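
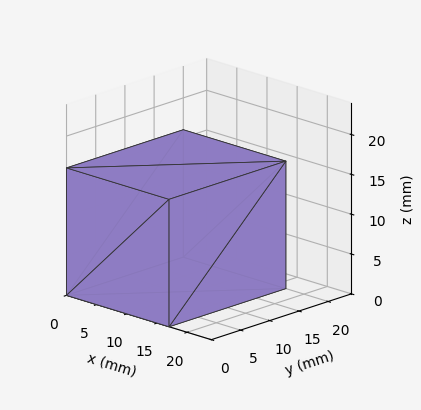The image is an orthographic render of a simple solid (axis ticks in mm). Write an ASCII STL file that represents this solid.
Reading the render: the shape is a rectangular box, roughly 17 × 20 mm footprint and 16 mm tall (dimensions read to the nearest mm from the axis ticks). For the STL, each face is triangulated and given an outward normal.

solid part
  facet normal 0.0000 0.0000 -1.0000
    outer loop
      vertex 17.0 20.0 0.0
      vertex 17.0 0.0 0.0
      vertex 0.0 0.0 0.0
    endloop
  endfacet
  facet normal 0.0000 0.0000 -1.0000
    outer loop
      vertex 0.0 20.0 0.0
      vertex 17.0 20.0 0.0
      vertex 0.0 0.0 0.0
    endloop
  endfacet
  facet normal 0.0000 0.0000 1.0000
    outer loop
      vertex 0.0 0.0 16.0
      vertex 17.0 0.0 16.0
      vertex 17.0 20.0 16.0
    endloop
  endfacet
  facet normal 0.0000 0.0000 1.0000
    outer loop
      vertex 0.0 0.0 16.0
      vertex 17.0 20.0 16.0
      vertex 0.0 20.0 16.0
    endloop
  endfacet
  facet normal 0.0000 -1.0000 0.0000
    outer loop
      vertex 0.0 0.0 0.0
      vertex 17.0 0.0 0.0
      vertex 17.0 0.0 16.0
    endloop
  endfacet
  facet normal 0.0000 -1.0000 0.0000
    outer loop
      vertex 0.0 0.0 0.0
      vertex 17.0 0.0 16.0
      vertex 0.0 0.0 16.0
    endloop
  endfacet
  facet normal 0.0000 1.0000 0.0000
    outer loop
      vertex 17.0 20.0 16.0
      vertex 17.0 20.0 0.0
      vertex 0.0 20.0 0.0
    endloop
  endfacet
  facet normal 0.0000 1.0000 0.0000
    outer loop
      vertex 0.0 20.0 16.0
      vertex 17.0 20.0 16.0
      vertex 0.0 20.0 0.0
    endloop
  endfacet
  facet normal -1.0000 0.0000 0.0000
    outer loop
      vertex 0.0 20.0 16.0
      vertex 0.0 20.0 0.0
      vertex 0.0 0.0 0.0
    endloop
  endfacet
  facet normal -1.0000 0.0000 0.0000
    outer loop
      vertex 0.0 0.0 16.0
      vertex 0.0 20.0 16.0
      vertex 0.0 0.0 0.0
    endloop
  endfacet
  facet normal 1.0000 0.0000 0.0000
    outer loop
      vertex 17.0 0.0 0.0
      vertex 17.0 20.0 0.0
      vertex 17.0 20.0 16.0
    endloop
  endfacet
  facet normal 1.0000 0.0000 0.0000
    outer loop
      vertex 17.0 0.0 0.0
      vertex 17.0 20.0 16.0
      vertex 17.0 0.0 16.0
    endloop
  endfacet
endsolid part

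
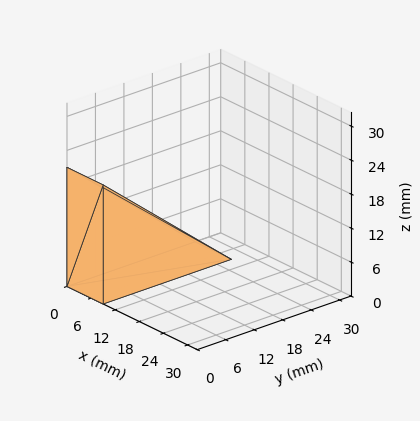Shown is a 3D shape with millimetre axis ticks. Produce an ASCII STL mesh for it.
Reading the render: the shape is a wedge (ramp): 9 × 27 mm base, rising to 21 mm along the y=0 edge and sloping linearly to z=0 at y=27 (dimensions read to the nearest mm from the axis ticks). For the STL, each face is triangulated and given an outward normal.

solid part
  facet normal 0.0000 0.0000 -1.0000
    outer loop
      vertex 9.000 27.000 0.000
      vertex 9.000 0.000 0.000
      vertex 0.000 0.000 0.000
    endloop
  endfacet
  facet normal 0.0000 0.0000 -1.0000
    outer loop
      vertex 0.000 27.000 0.000
      vertex 9.000 27.000 0.000
      vertex 0.000 0.000 0.000
    endloop
  endfacet
  facet normal 0.0000 -1.0000 0.0000
    outer loop
      vertex 0.000 0.000 0.000
      vertex 9.000 0.000 0.000
      vertex 9.000 0.000 21.000
    endloop
  endfacet
  facet normal 0.0000 -1.0000 0.0000
    outer loop
      vertex 0.000 0.000 0.000
      vertex 9.000 0.000 21.000
      vertex 0.000 0.000 21.000
    endloop
  endfacet
  facet normal 0.0000 0.6139 0.7894
    outer loop
      vertex 0.000 0.000 21.000
      vertex 9.000 0.000 21.000
      vertex 9.000 27.000 0.000
    endloop
  endfacet
  facet normal 0.0000 0.6139 0.7894
    outer loop
      vertex 0.000 0.000 21.000
      vertex 9.000 27.000 0.000
      vertex 0.000 27.000 0.000
    endloop
  endfacet
  facet normal -1.0000 0.0000 0.0000
    outer loop
      vertex 0.000 0.000 21.000
      vertex 0.000 27.000 0.000
      vertex 0.000 0.000 0.000
    endloop
  endfacet
  facet normal 1.0000 0.0000 0.0000
    outer loop
      vertex 9.000 0.000 0.000
      vertex 9.000 27.000 0.000
      vertex 9.000 0.000 21.000
    endloop
  endfacet
endsolid part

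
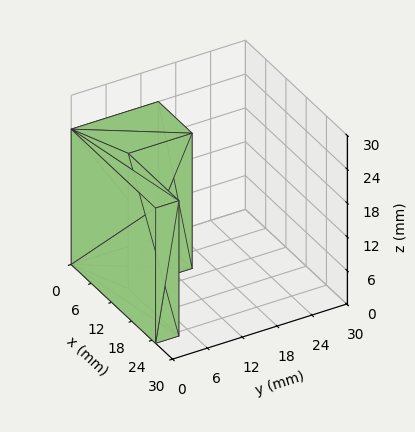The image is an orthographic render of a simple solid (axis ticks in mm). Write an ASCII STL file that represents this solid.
Reading the render: the shape is an L-shaped prism: outer 25 × 15 mm, arm thicknesses ≈ 4 mm (horizontal) and 10 mm (vertical), extruded 24 mm in z (dimensions read to the nearest mm from the axis ticks). For the STL, each face is triangulated and given an outward normal.

solid part
  facet normal 0.0000 0.0000 -1.0000
    outer loop
      vertex 25.0 4.0 0.0
      vertex 25.0 0.0 0.0
      vertex 0.0 0.0 0.0
    endloop
  endfacet
  facet normal 0.0000 0.0000 -1.0000
    outer loop
      vertex 10.0 4.0 0.0
      vertex 25.0 4.0 0.0
      vertex 0.0 0.0 0.0
    endloop
  endfacet
  facet normal 0.0000 0.0000 -1.0000
    outer loop
      vertex 10.0 15.0 0.0
      vertex 10.0 4.0 0.0
      vertex 0.0 0.0 0.0
    endloop
  endfacet
  facet normal 0.0000 0.0000 -1.0000
    outer loop
      vertex 0.0 15.0 0.0
      vertex 10.0 15.0 0.0
      vertex 0.0 0.0 0.0
    endloop
  endfacet
  facet normal 0.0000 0.0000 1.0000
    outer loop
      vertex 0.0 0.0 24.0
      vertex 25.0 0.0 24.0
      vertex 25.0 4.0 24.0
    endloop
  endfacet
  facet normal 0.0000 0.0000 1.0000
    outer loop
      vertex 0.0 0.0 24.0
      vertex 25.0 4.0 24.0
      vertex 10.0 4.0 24.0
    endloop
  endfacet
  facet normal 0.0000 0.0000 1.0000
    outer loop
      vertex 0.0 0.0 24.0
      vertex 10.0 4.0 24.0
      vertex 10.0 15.0 24.0
    endloop
  endfacet
  facet normal 0.0000 0.0000 1.0000
    outer loop
      vertex 0.0 0.0 24.0
      vertex 10.0 15.0 24.0
      vertex 0.0 15.0 24.0
    endloop
  endfacet
  facet normal 0.0000 -1.0000 0.0000
    outer loop
      vertex 0.0 0.0 0.0
      vertex 25.0 0.0 0.0
      vertex 25.0 0.0 24.0
    endloop
  endfacet
  facet normal 0.0000 -1.0000 0.0000
    outer loop
      vertex 0.0 0.0 0.0
      vertex 25.0 0.0 24.0
      vertex 0.0 0.0 24.0
    endloop
  endfacet
  facet normal 1.0000 0.0000 0.0000
    outer loop
      vertex 25.0 0.0 0.0
      vertex 25.0 4.0 0.0
      vertex 25.0 4.0 24.0
    endloop
  endfacet
  facet normal 1.0000 0.0000 0.0000
    outer loop
      vertex 25.0 0.0 0.0
      vertex 25.0 4.0 24.0
      vertex 25.0 0.0 24.0
    endloop
  endfacet
  facet normal 0.0000 1.0000 0.0000
    outer loop
      vertex 25.0 4.0 0.0
      vertex 10.0 4.0 0.0
      vertex 10.0 4.0 24.0
    endloop
  endfacet
  facet normal 0.0000 1.0000 0.0000
    outer loop
      vertex 25.0 4.0 0.0
      vertex 10.0 4.0 24.0
      vertex 25.0 4.0 24.0
    endloop
  endfacet
  facet normal 1.0000 0.0000 0.0000
    outer loop
      vertex 10.0 4.0 0.0
      vertex 10.0 15.0 0.0
      vertex 10.0 15.0 24.0
    endloop
  endfacet
  facet normal 1.0000 0.0000 0.0000
    outer loop
      vertex 10.0 4.0 0.0
      vertex 10.0 15.0 24.0
      vertex 10.0 4.0 24.0
    endloop
  endfacet
  facet normal 0.0000 1.0000 0.0000
    outer loop
      vertex 10.0 15.0 0.0
      vertex 0.0 15.0 0.0
      vertex 0.0 15.0 24.0
    endloop
  endfacet
  facet normal 0.0000 1.0000 0.0000
    outer loop
      vertex 10.0 15.0 0.0
      vertex 0.0 15.0 24.0
      vertex 10.0 15.0 24.0
    endloop
  endfacet
  facet normal -1.0000 0.0000 0.0000
    outer loop
      vertex 0.0 15.0 0.0
      vertex 0.0 0.0 0.0
      vertex 0.0 0.0 24.0
    endloop
  endfacet
  facet normal -1.0000 0.0000 0.0000
    outer loop
      vertex 0.0 15.0 0.0
      vertex 0.0 0.0 24.0
      vertex 0.0 15.0 24.0
    endloop
  endfacet
endsolid part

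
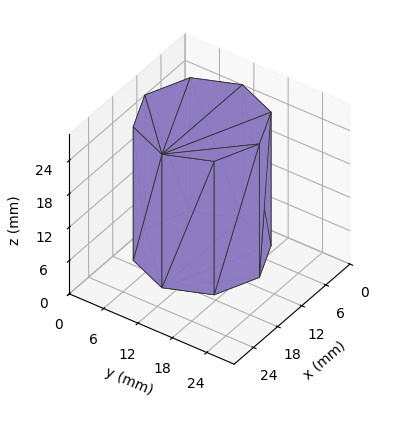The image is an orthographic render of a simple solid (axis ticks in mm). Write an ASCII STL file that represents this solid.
Reading the render: the shape is a regular 8-sided prism (a cylinder approximated with 8 flat sides), circumscribed radius ≈ 10 mm, height ≈ 24 mm (dimensions read to the nearest mm from the axis ticks). For the STL, each face is triangulated and given an outward normal.

solid part
  facet normal 0.0000 0.0000 -1.0000
    outer loop
      vertex 10.00 20.00 0.00
      vertex 17.07 17.07 0.00
      vertex 20.00 10.00 0.00
    endloop
  endfacet
  facet normal 0.0000 0.0000 -1.0000
    outer loop
      vertex 2.93 17.07 0.00
      vertex 10.00 20.00 0.00
      vertex 20.00 10.00 0.00
    endloop
  endfacet
  facet normal 0.0000 0.0000 -1.0000
    outer loop
      vertex 0.00 10.00 0.00
      vertex 2.93 17.07 0.00
      vertex 20.00 10.00 0.00
    endloop
  endfacet
  facet normal 0.0000 0.0000 -1.0000
    outer loop
      vertex 2.93 2.93 0.00
      vertex 0.00 10.00 0.00
      vertex 20.00 10.00 0.00
    endloop
  endfacet
  facet normal 0.0000 0.0000 -1.0000
    outer loop
      vertex 10.00 0.00 0.00
      vertex 2.93 2.93 0.00
      vertex 20.00 10.00 0.00
    endloop
  endfacet
  facet normal 0.0000 0.0000 -1.0000
    outer loop
      vertex 17.07 2.93 0.00
      vertex 10.00 0.00 0.00
      vertex 20.00 10.00 0.00
    endloop
  endfacet
  facet normal 0.0000 0.0000 1.0000
    outer loop
      vertex 20.00 10.00 24.00
      vertex 17.07 17.07 24.00
      vertex 10.00 20.00 24.00
    endloop
  endfacet
  facet normal 0.0000 0.0000 1.0000
    outer loop
      vertex 20.00 10.00 24.00
      vertex 10.00 20.00 24.00
      vertex 2.93 17.07 24.00
    endloop
  endfacet
  facet normal 0.0000 0.0000 1.0000
    outer loop
      vertex 20.00 10.00 24.00
      vertex 2.93 17.07 24.00
      vertex 0.00 10.00 24.00
    endloop
  endfacet
  facet normal 0.0000 0.0000 1.0000
    outer loop
      vertex 20.00 10.00 24.00
      vertex 0.00 10.00 24.00
      vertex 2.93 2.93 24.00
    endloop
  endfacet
  facet normal 0.0000 0.0000 1.0000
    outer loop
      vertex 20.00 10.00 24.00
      vertex 2.93 2.93 24.00
      vertex 10.00 0.00 24.00
    endloop
  endfacet
  facet normal 0.0000 0.0000 1.0000
    outer loop
      vertex 20.00 10.00 24.00
      vertex 10.00 0.00 24.00
      vertex 17.07 2.93 24.00
    endloop
  endfacet
  facet normal 0.9238 0.3829 0.0000
    outer loop
      vertex 20.00 10.00 0.00
      vertex 17.07 17.07 0.00
      vertex 17.07 17.07 24.00
    endloop
  endfacet
  facet normal 0.9238 0.3829 0.0000
    outer loop
      vertex 20.00 10.00 0.00
      vertex 17.07 17.07 24.00
      vertex 20.00 10.00 24.00
    endloop
  endfacet
  facet normal 0.3829 0.9238 0.0000
    outer loop
      vertex 17.07 17.07 0.00
      vertex 10.00 20.00 0.00
      vertex 10.00 20.00 24.00
    endloop
  endfacet
  facet normal 0.3829 0.9238 0.0000
    outer loop
      vertex 17.07 17.07 0.00
      vertex 10.00 20.00 24.00
      vertex 17.07 17.07 24.00
    endloop
  endfacet
  facet normal -0.3829 0.9238 0.0000
    outer loop
      vertex 10.00 20.00 0.00
      vertex 2.93 17.07 0.00
      vertex 2.93 17.07 24.00
    endloop
  endfacet
  facet normal -0.3829 0.9238 0.0000
    outer loop
      vertex 10.00 20.00 0.00
      vertex 2.93 17.07 24.00
      vertex 10.00 20.00 24.00
    endloop
  endfacet
  facet normal -0.9238 0.3829 0.0000
    outer loop
      vertex 2.93 17.07 0.00
      vertex 0.00 10.00 0.00
      vertex 0.00 10.00 24.00
    endloop
  endfacet
  facet normal -0.9238 0.3829 0.0000
    outer loop
      vertex 2.93 17.07 0.00
      vertex 0.00 10.00 24.00
      vertex 2.93 17.07 24.00
    endloop
  endfacet
  facet normal -0.9238 -0.3829 0.0000
    outer loop
      vertex 0.00 10.00 0.00
      vertex 2.93 2.93 0.00
      vertex 2.93 2.93 24.00
    endloop
  endfacet
  facet normal -0.9238 -0.3829 0.0000
    outer loop
      vertex 0.00 10.00 0.00
      vertex 2.93 2.93 24.00
      vertex 0.00 10.00 24.00
    endloop
  endfacet
  facet normal -0.3829 -0.9238 0.0000
    outer loop
      vertex 2.93 2.93 0.00
      vertex 10.00 0.00 0.00
      vertex 10.00 0.00 24.00
    endloop
  endfacet
  facet normal -0.3829 -0.9238 0.0000
    outer loop
      vertex 2.93 2.93 0.00
      vertex 10.00 0.00 24.00
      vertex 2.93 2.93 24.00
    endloop
  endfacet
  facet normal 0.3829 -0.9238 0.0000
    outer loop
      vertex 10.00 0.00 0.00
      vertex 17.07 2.93 0.00
      vertex 17.07 2.93 24.00
    endloop
  endfacet
  facet normal 0.3829 -0.9238 0.0000
    outer loop
      vertex 10.00 0.00 0.00
      vertex 17.07 2.93 24.00
      vertex 10.00 0.00 24.00
    endloop
  endfacet
  facet normal 0.9238 -0.3829 0.0000
    outer loop
      vertex 17.07 2.93 0.00
      vertex 20.00 10.00 0.00
      vertex 20.00 10.00 24.00
    endloop
  endfacet
  facet normal 0.9238 -0.3829 0.0000
    outer loop
      vertex 17.07 2.93 0.00
      vertex 20.00 10.00 24.00
      vertex 17.07 2.93 24.00
    endloop
  endfacet
endsolid part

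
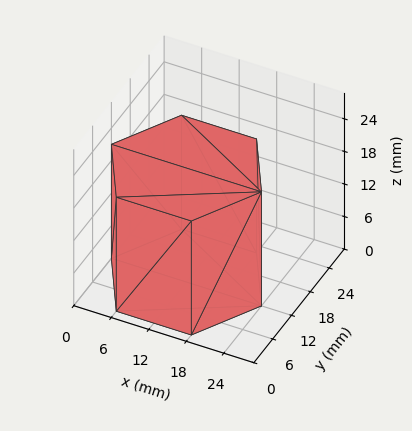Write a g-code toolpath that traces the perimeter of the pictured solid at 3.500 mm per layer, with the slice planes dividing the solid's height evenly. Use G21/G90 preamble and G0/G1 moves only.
Reading the render: the shape is a regular 6-sided prism (a cylinder approximated with 6 flat sides), circumscribed radius ≈ 12 mm, height ≈ 21 mm (dimensions read to the nearest mm from the axis ticks). For the g-code, the solid's height is divided into equal slices at the stated Δz and each level perimeter traced with G1 moves after a G0 lift.

; perimeter-only toolpath
G21 ; units = mm
G90 ; absolute positioning
G28 ; home
; layer 1
G0 Z3.500
G0 X24.000 Y12.000
G1 X18.000 Y22.392
G1 X6.000 Y22.392
G1 X0.000 Y12.000
G1 X6.000 Y1.608
G1 X18.000 Y1.608
G1 X24.000 Y12.000
; layer 2
G0 Z7.000
G0 X24.000 Y12.000
G1 X18.000 Y22.392
G1 X6.000 Y22.392
G1 X0.000 Y12.000
G1 X6.000 Y1.608
G1 X18.000 Y1.608
G1 X24.000 Y12.000
; layer 3
G0 Z10.500
G0 X24.000 Y12.000
G1 X18.000 Y22.392
G1 X6.000 Y22.392
G1 X0.000 Y12.000
G1 X6.000 Y1.608
G1 X18.000 Y1.608
G1 X24.000 Y12.000
; layer 4
G0 Z14.000
G0 X24.000 Y12.000
G1 X18.000 Y22.392
G1 X6.000 Y22.392
G1 X0.000 Y12.000
G1 X6.000 Y1.608
G1 X18.000 Y1.608
G1 X24.000 Y12.000
; layer 5
G0 Z17.500
G0 X24.000 Y12.000
G1 X18.000 Y22.392
G1 X6.000 Y22.392
G1 X0.000 Y12.000
G1 X6.000 Y1.608
G1 X18.000 Y1.608
G1 X24.000 Y12.000
; layer 6
G0 Z21.000
G0 X24.000 Y12.000
G1 X18.000 Y22.392
G1 X6.000 Y22.392
G1 X0.000 Y12.000
G1 X6.000 Y1.608
G1 X18.000 Y1.608
G1 X24.000 Y12.000
M2 ; end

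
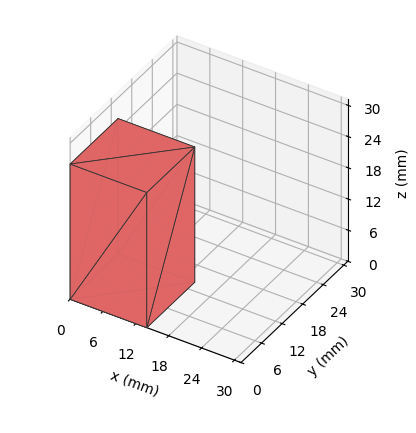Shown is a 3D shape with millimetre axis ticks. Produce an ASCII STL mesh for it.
Reading the render: the shape is a rectangular box, roughly 14 × 14 mm footprint and 26 mm tall (dimensions read to the nearest mm from the axis ticks). For the STL, each face is triangulated and given an outward normal.

solid part
  facet normal 0.0000 0.0000 -1.0000
    outer loop
      vertex 14.000 14.000 0.000
      vertex 14.000 0.000 0.000
      vertex 0.000 0.000 0.000
    endloop
  endfacet
  facet normal 0.0000 0.0000 -1.0000
    outer loop
      vertex 0.000 14.000 0.000
      vertex 14.000 14.000 0.000
      vertex 0.000 0.000 0.000
    endloop
  endfacet
  facet normal 0.0000 0.0000 1.0000
    outer loop
      vertex 0.000 0.000 26.000
      vertex 14.000 0.000 26.000
      vertex 14.000 14.000 26.000
    endloop
  endfacet
  facet normal 0.0000 0.0000 1.0000
    outer loop
      vertex 0.000 0.000 26.000
      vertex 14.000 14.000 26.000
      vertex 0.000 14.000 26.000
    endloop
  endfacet
  facet normal 0.0000 -1.0000 0.0000
    outer loop
      vertex 0.000 0.000 0.000
      vertex 14.000 0.000 0.000
      vertex 14.000 0.000 26.000
    endloop
  endfacet
  facet normal 0.0000 -1.0000 0.0000
    outer loop
      vertex 0.000 0.000 0.000
      vertex 14.000 0.000 26.000
      vertex 0.000 0.000 26.000
    endloop
  endfacet
  facet normal 0.0000 1.0000 0.0000
    outer loop
      vertex 14.000 14.000 26.000
      vertex 14.000 14.000 0.000
      vertex 0.000 14.000 0.000
    endloop
  endfacet
  facet normal 0.0000 1.0000 0.0000
    outer loop
      vertex 0.000 14.000 26.000
      vertex 14.000 14.000 26.000
      vertex 0.000 14.000 0.000
    endloop
  endfacet
  facet normal -1.0000 0.0000 0.0000
    outer loop
      vertex 0.000 14.000 26.000
      vertex 0.000 14.000 0.000
      vertex 0.000 0.000 0.000
    endloop
  endfacet
  facet normal -1.0000 0.0000 0.0000
    outer loop
      vertex 0.000 0.000 26.000
      vertex 0.000 14.000 26.000
      vertex 0.000 0.000 0.000
    endloop
  endfacet
  facet normal 1.0000 0.0000 0.0000
    outer loop
      vertex 14.000 0.000 0.000
      vertex 14.000 14.000 0.000
      vertex 14.000 14.000 26.000
    endloop
  endfacet
  facet normal 1.0000 0.0000 0.0000
    outer loop
      vertex 14.000 0.000 0.000
      vertex 14.000 14.000 26.000
      vertex 14.000 0.000 26.000
    endloop
  endfacet
endsolid part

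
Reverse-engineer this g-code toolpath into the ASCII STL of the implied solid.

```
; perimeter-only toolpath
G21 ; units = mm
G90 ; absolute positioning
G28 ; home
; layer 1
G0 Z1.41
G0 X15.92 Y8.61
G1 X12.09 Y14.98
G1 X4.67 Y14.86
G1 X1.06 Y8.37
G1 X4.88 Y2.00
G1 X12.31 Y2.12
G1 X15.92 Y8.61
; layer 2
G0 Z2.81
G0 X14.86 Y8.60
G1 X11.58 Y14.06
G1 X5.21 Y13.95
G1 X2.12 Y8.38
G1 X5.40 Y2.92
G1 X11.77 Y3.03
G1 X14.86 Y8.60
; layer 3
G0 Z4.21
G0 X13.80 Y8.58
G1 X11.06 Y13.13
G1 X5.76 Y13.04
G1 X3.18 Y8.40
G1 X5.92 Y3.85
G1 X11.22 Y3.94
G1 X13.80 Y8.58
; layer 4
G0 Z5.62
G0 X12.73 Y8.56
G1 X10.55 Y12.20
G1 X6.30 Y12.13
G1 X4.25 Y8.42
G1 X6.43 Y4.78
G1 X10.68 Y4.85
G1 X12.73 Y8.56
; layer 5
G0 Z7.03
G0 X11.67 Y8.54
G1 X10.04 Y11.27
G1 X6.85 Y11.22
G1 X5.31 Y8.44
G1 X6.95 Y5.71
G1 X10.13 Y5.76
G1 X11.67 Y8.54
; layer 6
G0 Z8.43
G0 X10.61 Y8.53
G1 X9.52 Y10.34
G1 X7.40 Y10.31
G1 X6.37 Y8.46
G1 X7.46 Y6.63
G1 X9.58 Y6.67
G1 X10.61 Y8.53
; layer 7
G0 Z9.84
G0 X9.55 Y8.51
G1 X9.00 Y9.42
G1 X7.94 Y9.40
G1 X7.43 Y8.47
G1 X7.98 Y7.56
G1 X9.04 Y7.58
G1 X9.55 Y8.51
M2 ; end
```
solid part
  facet normal 0.0000 0.0000 -1.0000
    outer loop
      vertex 4.12 15.77 0.00
      vertex 12.61 15.91 0.00
      vertex 16.98 8.63 0.00
    endloop
  endfacet
  facet normal 0.0000 0.0000 -1.0000
    outer loop
      vertex 0.00 8.35 0.00
      vertex 4.12 15.77 0.00
      vertex 16.98 8.63 0.00
    endloop
  endfacet
  facet normal 0.0000 0.0000 -1.0000
    outer loop
      vertex 4.37 1.07 0.00
      vertex 0.00 8.35 0.00
      vertex 16.98 8.63 0.00
    endloop
  endfacet
  facet normal 0.0000 0.0000 -1.0000
    outer loop
      vertex 12.86 1.21 0.00
      vertex 4.37 1.07 0.00
      vertex 16.98 8.63 0.00
    endloop
  endfacet
  facet normal 0.7175 0.4307 0.5474
    outer loop
      vertex 16.98 8.63 0.00
      vertex 12.61 15.91 0.00
      vertex 8.49 8.49 11.24
    endloop
  endfacet
  facet normal -0.0138 0.8368 0.5473
    outer loop
      vertex 12.61 15.91 0.00
      vertex 4.12 15.77 0.00
      vertex 8.49 8.49 11.24
    endloop
  endfacet
  facet normal -0.7316 0.4062 0.5475
    outer loop
      vertex 4.12 15.77 0.00
      vertex 0.00 8.35 0.00
      vertex 8.49 8.49 11.24
    endloop
  endfacet
  facet normal -0.7175 -0.4307 0.5474
    outer loop
      vertex 0.00 8.35 0.00
      vertex 4.37 1.07 0.00
      vertex 8.49 8.49 11.24
    endloop
  endfacet
  facet normal 0.0138 -0.8368 0.5473
    outer loop
      vertex 4.37 1.07 0.00
      vertex 12.86 1.21 0.00
      vertex 8.49 8.49 11.24
    endloop
  endfacet
  facet normal 0.7316 -0.4062 0.5475
    outer loop
      vertex 12.86 1.21 0.00
      vertex 16.98 8.63 0.00
      vertex 8.49 8.49 11.24
    endloop
  endfacet
endsolid part

The G0 Z moves step by Δz≈1.41 mm. The G1 loops shrink linearly with z, so the solid tapers from its base footprint up to z≈11.2. Closing with a flat bottom cap and the tapered top and triangulating gives 10 facets — a regular 6-sided pyramid, base circumscribed radius ≈ 8.49 mm, apex at z ≈ 11.2 mm.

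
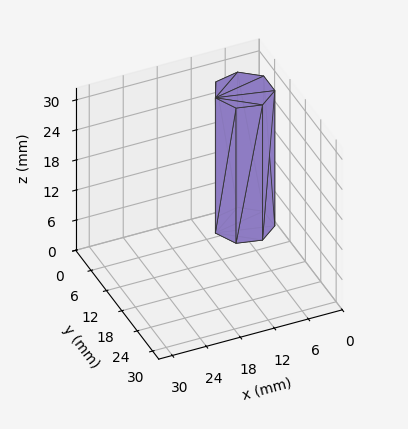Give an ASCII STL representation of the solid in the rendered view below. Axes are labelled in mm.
Reading the render: the shape is a regular 7-sided prism (a cylinder approximated with 7 flat sides), circumscribed radius ≈ 5 mm, height ≈ 27 mm (dimensions read to the nearest mm from the axis ticks). For the STL, each face is triangulated and given an outward normal.

solid part
  facet normal 0.0000 0.0000 -1.0000
    outer loop
      vertex 3.887 9.875 0.000
      vertex 8.117 8.909 0.000
      vertex 10.000 5.000 0.000
    endloop
  endfacet
  facet normal 0.0000 0.0000 -1.0000
    outer loop
      vertex 0.495 7.169 0.000
      vertex 3.887 9.875 0.000
      vertex 10.000 5.000 0.000
    endloop
  endfacet
  facet normal 0.0000 0.0000 -1.0000
    outer loop
      vertex 0.495 2.831 0.000
      vertex 0.495 7.169 0.000
      vertex 10.000 5.000 0.000
    endloop
  endfacet
  facet normal 0.0000 0.0000 -1.0000
    outer loop
      vertex 3.887 0.125 0.000
      vertex 0.495 2.831 0.000
      vertex 10.000 5.000 0.000
    endloop
  endfacet
  facet normal 0.0000 0.0000 -1.0000
    outer loop
      vertex 8.117 1.091 0.000
      vertex 3.887 0.125 0.000
      vertex 10.000 5.000 0.000
    endloop
  endfacet
  facet normal 0.0000 0.0000 1.0000
    outer loop
      vertex 10.000 5.000 27.000
      vertex 8.117 8.909 27.000
      vertex 3.887 9.875 27.000
    endloop
  endfacet
  facet normal 0.0000 0.0000 1.0000
    outer loop
      vertex 10.000 5.000 27.000
      vertex 3.887 9.875 27.000
      vertex 0.495 7.169 27.000
    endloop
  endfacet
  facet normal 0.0000 0.0000 1.0000
    outer loop
      vertex 10.000 5.000 27.000
      vertex 0.495 7.169 27.000
      vertex 0.495 2.831 27.000
    endloop
  endfacet
  facet normal 0.0000 0.0000 1.0000
    outer loop
      vertex 10.000 5.000 27.000
      vertex 0.495 2.831 27.000
      vertex 3.887 0.125 27.000
    endloop
  endfacet
  facet normal 0.0000 0.0000 1.0000
    outer loop
      vertex 10.000 5.000 27.000
      vertex 3.887 0.125 27.000
      vertex 8.117 1.091 27.000
    endloop
  endfacet
  facet normal 0.9009 0.4340 0.0000
    outer loop
      vertex 10.000 5.000 0.000
      vertex 8.117 8.909 0.000
      vertex 8.117 8.909 27.000
    endloop
  endfacet
  facet normal 0.9009 0.4340 0.0000
    outer loop
      vertex 10.000 5.000 0.000
      vertex 8.117 8.909 27.000
      vertex 10.000 5.000 27.000
    endloop
  endfacet
  facet normal 0.2226 0.9749 0.0000
    outer loop
      vertex 8.117 8.909 0.000
      vertex 3.887 9.875 0.000
      vertex 3.887 9.875 27.000
    endloop
  endfacet
  facet normal 0.2226 0.9749 0.0000
    outer loop
      vertex 8.117 8.909 0.000
      vertex 3.887 9.875 27.000
      vertex 8.117 8.909 27.000
    endloop
  endfacet
  facet normal -0.6236 0.7817 0.0000
    outer loop
      vertex 3.887 9.875 0.000
      vertex 0.495 7.169 0.000
      vertex 0.495 7.169 27.000
    endloop
  endfacet
  facet normal -0.6236 0.7817 0.0000
    outer loop
      vertex 3.887 9.875 0.000
      vertex 0.495 7.169 27.000
      vertex 3.887 9.875 27.000
    endloop
  endfacet
  facet normal -1.0000 0.0000 0.0000
    outer loop
      vertex 0.495 7.169 0.000
      vertex 0.495 2.831 0.000
      vertex 0.495 2.831 27.000
    endloop
  endfacet
  facet normal -1.0000 0.0000 0.0000
    outer loop
      vertex 0.495 7.169 0.000
      vertex 0.495 2.831 27.000
      vertex 0.495 7.169 27.000
    endloop
  endfacet
  facet normal -0.6236 -0.7817 0.0000
    outer loop
      vertex 0.495 2.831 0.000
      vertex 3.887 0.125 0.000
      vertex 3.887 0.125 27.000
    endloop
  endfacet
  facet normal -0.6236 -0.7817 0.0000
    outer loop
      vertex 0.495 2.831 0.000
      vertex 3.887 0.125 27.000
      vertex 0.495 2.831 27.000
    endloop
  endfacet
  facet normal 0.2226 -0.9749 0.0000
    outer loop
      vertex 3.887 0.125 0.000
      vertex 8.117 1.091 0.000
      vertex 8.117 1.091 27.000
    endloop
  endfacet
  facet normal 0.2226 -0.9749 0.0000
    outer loop
      vertex 3.887 0.125 0.000
      vertex 8.117 1.091 27.000
      vertex 3.887 0.125 27.000
    endloop
  endfacet
  facet normal 0.9009 -0.4340 0.0000
    outer loop
      vertex 8.117 1.091 0.000
      vertex 10.000 5.000 0.000
      vertex 10.000 5.000 27.000
    endloop
  endfacet
  facet normal 0.9009 -0.4340 0.0000
    outer loop
      vertex 8.117 1.091 0.000
      vertex 10.000 5.000 27.000
      vertex 8.117 1.091 27.000
    endloop
  endfacet
endsolid part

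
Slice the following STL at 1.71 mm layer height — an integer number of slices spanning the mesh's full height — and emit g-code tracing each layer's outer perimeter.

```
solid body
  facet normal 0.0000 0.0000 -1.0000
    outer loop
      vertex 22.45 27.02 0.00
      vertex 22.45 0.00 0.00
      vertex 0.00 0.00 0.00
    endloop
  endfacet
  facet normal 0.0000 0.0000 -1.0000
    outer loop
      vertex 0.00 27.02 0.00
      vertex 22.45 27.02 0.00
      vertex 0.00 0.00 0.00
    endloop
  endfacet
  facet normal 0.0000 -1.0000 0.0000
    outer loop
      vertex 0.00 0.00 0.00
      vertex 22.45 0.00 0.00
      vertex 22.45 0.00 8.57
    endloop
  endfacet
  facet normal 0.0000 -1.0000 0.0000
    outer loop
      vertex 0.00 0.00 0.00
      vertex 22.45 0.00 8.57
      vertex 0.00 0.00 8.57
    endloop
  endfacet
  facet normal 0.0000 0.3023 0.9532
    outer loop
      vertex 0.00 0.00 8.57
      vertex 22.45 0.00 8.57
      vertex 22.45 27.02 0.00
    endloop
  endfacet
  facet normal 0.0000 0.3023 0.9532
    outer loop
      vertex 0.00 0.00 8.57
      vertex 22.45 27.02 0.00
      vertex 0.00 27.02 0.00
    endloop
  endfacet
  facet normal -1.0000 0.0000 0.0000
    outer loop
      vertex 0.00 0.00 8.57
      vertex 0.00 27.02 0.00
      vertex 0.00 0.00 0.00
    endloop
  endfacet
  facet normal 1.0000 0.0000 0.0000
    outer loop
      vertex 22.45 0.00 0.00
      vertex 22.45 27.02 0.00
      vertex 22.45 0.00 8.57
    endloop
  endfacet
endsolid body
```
; perimeter-only toolpath
G21 ; units = mm
G90 ; absolute positioning
G28 ; home
; layer 1
G0 Z1.71
G0 X0.00 Y0.00
G1 X22.45 Y0.00
G1 X22.45 Y21.62
G1 X0.00 Y21.62
G1 X0.00 Y0.00
; layer 2
G0 Z3.43
G0 X0.00 Y0.00
G1 X22.45 Y0.00
G1 X22.45 Y16.21
G1 X0.00 Y16.21
G1 X0.00 Y0.00
; layer 3
G0 Z5.14
G0 X0.00 Y0.00
G1 X22.45 Y0.00
G1 X22.45 Y10.81
G1 X0.00 Y10.81
G1 X0.00 Y0.00
; layer 4
G0 Z6.86
G0 X0.00 Y0.00
G1 X22.45 Y0.00
G1 X22.45 Y5.40
G1 X0.00 Y5.40
G1 X0.00 Y0.00
M2 ; end

The solid is a wedge (ramp): 22.4 × 27 mm base, rising to 8.57 mm along the y=0 edge and sloping linearly to z=0 at y=27. Slicing at Δz = 1.71 mm — 5 equal slices spanning the solid's height, so layer i sits at z = i·h/5 — gives 4 non-empty perimeters. Each is a 4-segment closed polygon; G0 lifts to the layer z and rapids to the start vertex, then G1 traces the edges. The cross-section shrinks linearly with z (the slice at the apex is degenerate and omitted).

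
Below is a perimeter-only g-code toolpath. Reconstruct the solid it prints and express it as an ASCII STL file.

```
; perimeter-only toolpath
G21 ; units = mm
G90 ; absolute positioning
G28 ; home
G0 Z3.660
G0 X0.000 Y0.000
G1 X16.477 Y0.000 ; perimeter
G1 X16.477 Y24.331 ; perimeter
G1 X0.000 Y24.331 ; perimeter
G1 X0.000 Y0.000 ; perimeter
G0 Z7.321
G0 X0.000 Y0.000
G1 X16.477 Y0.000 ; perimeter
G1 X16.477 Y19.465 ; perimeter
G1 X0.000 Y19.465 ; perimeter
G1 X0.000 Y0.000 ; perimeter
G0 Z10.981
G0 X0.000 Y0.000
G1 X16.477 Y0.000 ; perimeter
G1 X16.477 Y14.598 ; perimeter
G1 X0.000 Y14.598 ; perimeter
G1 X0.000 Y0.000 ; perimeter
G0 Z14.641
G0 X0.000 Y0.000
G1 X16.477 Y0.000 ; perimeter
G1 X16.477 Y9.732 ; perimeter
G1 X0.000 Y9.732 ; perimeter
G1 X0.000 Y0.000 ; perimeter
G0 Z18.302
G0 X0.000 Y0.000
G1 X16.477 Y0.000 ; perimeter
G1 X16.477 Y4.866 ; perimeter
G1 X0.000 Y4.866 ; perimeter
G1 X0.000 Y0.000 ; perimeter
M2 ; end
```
solid part
  facet normal 0.0000 0.0000 -1.0000
    outer loop
      vertex 16.477 29.197 0.000
      vertex 16.477 0.000 0.000
      vertex 0.000 0.000 0.000
    endloop
  endfacet
  facet normal 0.0000 0.0000 -1.0000
    outer loop
      vertex 0.000 29.197 0.000
      vertex 16.477 29.197 0.000
      vertex 0.000 0.000 0.000
    endloop
  endfacet
  facet normal 0.0000 -1.0000 0.0000
    outer loop
      vertex 0.000 0.000 0.000
      vertex 16.477 0.000 0.000
      vertex 16.477 0.000 21.962
    endloop
  endfacet
  facet normal 0.0000 -1.0000 0.0000
    outer loop
      vertex 0.000 0.000 0.000
      vertex 16.477 0.000 21.962
      vertex 0.000 0.000 21.962
    endloop
  endfacet
  facet normal 0.0000 0.6011 0.7992
    outer loop
      vertex 0.000 0.000 21.962
      vertex 16.477 0.000 21.962
      vertex 16.477 29.197 0.000
    endloop
  endfacet
  facet normal 0.0000 0.6011 0.7992
    outer loop
      vertex 0.000 0.000 21.962
      vertex 16.477 29.197 0.000
      vertex 0.000 29.197 0.000
    endloop
  endfacet
  facet normal -1.0000 0.0000 0.0000
    outer loop
      vertex 0.000 0.000 21.962
      vertex 0.000 29.197 0.000
      vertex 0.000 0.000 0.000
    endloop
  endfacet
  facet normal 1.0000 0.0000 0.0000
    outer loop
      vertex 16.477 0.000 0.000
      vertex 16.477 29.197 0.000
      vertex 16.477 0.000 21.962
    endloop
  endfacet
endsolid part

The G0 Z moves step by Δz≈3.660 mm. The G1 loops shrink linearly with z, so the solid tapers from its base footprint up to z≈22. Closing with a flat bottom cap and the tapered top and triangulating gives 8 facets — a wedge (ramp): 16.5 × 29.2 mm base, rising to 22 mm along the y=0 edge and sloping linearly to z=0 at y=29.2.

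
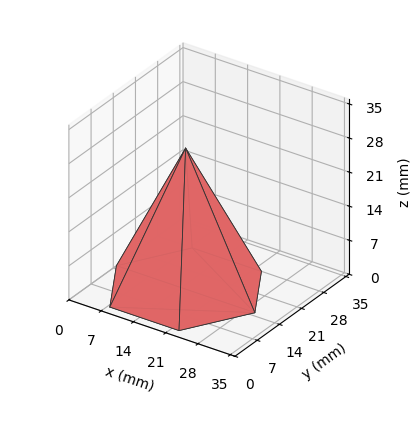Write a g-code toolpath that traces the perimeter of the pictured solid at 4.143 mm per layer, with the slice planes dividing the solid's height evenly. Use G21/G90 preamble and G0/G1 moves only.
Reading the render: the shape is a regular 6-sided pyramid, base circumscribed radius ≈ 15 mm, apex at z ≈ 29 mm (dimensions read to the nearest mm from the axis ticks). For the g-code, the solid's height is divided into equal slices at the stated Δz and each level perimeter traced with G1 moves after a G0 lift.

; perimeter-only toolpath
G21 ; units = mm
G90 ; absolute positioning
G28 ; home
; layer 1
G0 Z4.143
G0 X27.857 Y15.000
G1 X21.429 Y26.134
G1 X8.571 Y26.134
G1 X2.143 Y15.000
G1 X8.571 Y3.866
G1 X21.429 Y3.866
G1 X27.857 Y15.000
; layer 2
G0 Z8.286
G0 X25.714 Y15.000
G1 X20.357 Y24.279
G1 X9.643 Y24.279
G1 X4.286 Y15.000
G1 X9.643 Y5.721
G1 X20.357 Y5.721
G1 X25.714 Y15.000
; layer 3
G0 Z12.429
G0 X23.571 Y15.000
G1 X19.286 Y22.423
G1 X10.714 Y22.423
G1 X6.429 Y15.000
G1 X10.714 Y7.577
G1 X19.286 Y7.577
G1 X23.571 Y15.000
; layer 4
G0 Z16.571
G0 X21.429 Y15.000
G1 X18.214 Y20.567
G1 X11.786 Y20.567
G1 X8.571 Y15.000
G1 X11.786 Y9.433
G1 X18.214 Y9.433
G1 X21.429 Y15.000
; layer 5
G0 Z20.714
G0 X19.286 Y15.000
G1 X17.143 Y18.711
G1 X12.857 Y18.711
G1 X10.714 Y15.000
G1 X12.857 Y11.289
G1 X17.143 Y11.289
G1 X19.286 Y15.000
; layer 6
G0 Z24.857
G0 X17.143 Y15.000
G1 X16.071 Y16.856
G1 X13.929 Y16.856
G1 X12.857 Y15.000
G1 X13.929 Y13.144
G1 X16.071 Y13.144
G1 X17.143 Y15.000
M2 ; end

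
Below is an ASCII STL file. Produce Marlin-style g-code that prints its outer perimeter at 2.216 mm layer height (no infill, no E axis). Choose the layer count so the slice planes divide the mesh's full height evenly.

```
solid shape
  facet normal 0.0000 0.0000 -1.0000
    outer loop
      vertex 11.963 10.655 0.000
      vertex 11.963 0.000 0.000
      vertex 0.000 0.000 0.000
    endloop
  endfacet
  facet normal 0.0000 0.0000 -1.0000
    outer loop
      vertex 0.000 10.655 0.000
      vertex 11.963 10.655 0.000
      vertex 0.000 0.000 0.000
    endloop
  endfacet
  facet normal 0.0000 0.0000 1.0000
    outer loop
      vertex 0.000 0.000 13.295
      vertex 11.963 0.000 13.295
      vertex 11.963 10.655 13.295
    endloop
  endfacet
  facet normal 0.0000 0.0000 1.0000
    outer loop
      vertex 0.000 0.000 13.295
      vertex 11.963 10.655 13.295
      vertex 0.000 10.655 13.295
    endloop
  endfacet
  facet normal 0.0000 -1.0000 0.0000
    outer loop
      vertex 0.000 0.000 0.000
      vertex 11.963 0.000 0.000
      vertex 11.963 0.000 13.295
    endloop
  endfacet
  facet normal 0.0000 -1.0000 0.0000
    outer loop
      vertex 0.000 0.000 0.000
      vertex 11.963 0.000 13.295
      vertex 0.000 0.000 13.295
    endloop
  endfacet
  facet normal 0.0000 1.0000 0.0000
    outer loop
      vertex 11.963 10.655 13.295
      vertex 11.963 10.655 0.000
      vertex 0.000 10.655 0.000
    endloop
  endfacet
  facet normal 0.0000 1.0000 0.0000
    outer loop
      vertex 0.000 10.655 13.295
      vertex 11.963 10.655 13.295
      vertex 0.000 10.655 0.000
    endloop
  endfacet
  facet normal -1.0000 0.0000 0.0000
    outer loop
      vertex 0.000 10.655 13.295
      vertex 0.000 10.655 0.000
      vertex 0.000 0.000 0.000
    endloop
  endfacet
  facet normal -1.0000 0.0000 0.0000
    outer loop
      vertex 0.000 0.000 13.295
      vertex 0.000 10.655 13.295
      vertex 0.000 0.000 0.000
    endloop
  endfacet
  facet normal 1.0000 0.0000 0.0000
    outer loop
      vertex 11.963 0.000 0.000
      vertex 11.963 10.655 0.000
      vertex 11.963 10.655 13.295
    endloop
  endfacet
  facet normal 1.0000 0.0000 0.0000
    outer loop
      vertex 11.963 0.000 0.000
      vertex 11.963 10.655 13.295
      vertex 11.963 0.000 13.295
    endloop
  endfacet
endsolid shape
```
; perimeter-only toolpath
G21 ; units = mm
G90 ; absolute positioning
G28 ; home
; layer 1
G0 Z2.216
G0 X0.000 Y0.000
G1 X11.963 Y0.000
G1 X11.963 Y10.655
G1 X0.000 Y10.655
G1 X0.000 Y0.000
; layer 2
G0 Z4.432
G0 X0.000 Y0.000
G1 X11.963 Y0.000
G1 X11.963 Y10.655
G1 X0.000 Y10.655
G1 X0.000 Y0.000
; layer 3
G0 Z6.647
G0 X0.000 Y0.000
G1 X11.963 Y0.000
G1 X11.963 Y10.655
G1 X0.000 Y10.655
G1 X0.000 Y0.000
; layer 4
G0 Z8.863
G0 X0.000 Y0.000
G1 X11.963 Y0.000
G1 X11.963 Y10.655
G1 X0.000 Y10.655
G1 X0.000 Y0.000
; layer 5
G0 Z11.079
G0 X0.000 Y0.000
G1 X11.963 Y0.000
G1 X11.963 Y10.655
G1 X0.000 Y10.655
G1 X0.000 Y0.000
; layer 6
G0 Z13.295
G0 X0.000 Y0.000
G1 X11.963 Y0.000
G1 X11.963 Y10.655
G1 X0.000 Y10.655
G1 X0.000 Y0.000
M2 ; end

The solid is a rectangular box, roughly 12 × 10.7 mm footprint and 13.3 mm tall. Slicing at Δz = 2.216 mm — 6 equal slices spanning the solid's height, so layer i sits at z = i·h/6 — gives 6 non-empty perimeters. Each is a 4-segment closed polygon; G0 lifts to the layer z and rapids to the start vertex, then G1 traces the edges.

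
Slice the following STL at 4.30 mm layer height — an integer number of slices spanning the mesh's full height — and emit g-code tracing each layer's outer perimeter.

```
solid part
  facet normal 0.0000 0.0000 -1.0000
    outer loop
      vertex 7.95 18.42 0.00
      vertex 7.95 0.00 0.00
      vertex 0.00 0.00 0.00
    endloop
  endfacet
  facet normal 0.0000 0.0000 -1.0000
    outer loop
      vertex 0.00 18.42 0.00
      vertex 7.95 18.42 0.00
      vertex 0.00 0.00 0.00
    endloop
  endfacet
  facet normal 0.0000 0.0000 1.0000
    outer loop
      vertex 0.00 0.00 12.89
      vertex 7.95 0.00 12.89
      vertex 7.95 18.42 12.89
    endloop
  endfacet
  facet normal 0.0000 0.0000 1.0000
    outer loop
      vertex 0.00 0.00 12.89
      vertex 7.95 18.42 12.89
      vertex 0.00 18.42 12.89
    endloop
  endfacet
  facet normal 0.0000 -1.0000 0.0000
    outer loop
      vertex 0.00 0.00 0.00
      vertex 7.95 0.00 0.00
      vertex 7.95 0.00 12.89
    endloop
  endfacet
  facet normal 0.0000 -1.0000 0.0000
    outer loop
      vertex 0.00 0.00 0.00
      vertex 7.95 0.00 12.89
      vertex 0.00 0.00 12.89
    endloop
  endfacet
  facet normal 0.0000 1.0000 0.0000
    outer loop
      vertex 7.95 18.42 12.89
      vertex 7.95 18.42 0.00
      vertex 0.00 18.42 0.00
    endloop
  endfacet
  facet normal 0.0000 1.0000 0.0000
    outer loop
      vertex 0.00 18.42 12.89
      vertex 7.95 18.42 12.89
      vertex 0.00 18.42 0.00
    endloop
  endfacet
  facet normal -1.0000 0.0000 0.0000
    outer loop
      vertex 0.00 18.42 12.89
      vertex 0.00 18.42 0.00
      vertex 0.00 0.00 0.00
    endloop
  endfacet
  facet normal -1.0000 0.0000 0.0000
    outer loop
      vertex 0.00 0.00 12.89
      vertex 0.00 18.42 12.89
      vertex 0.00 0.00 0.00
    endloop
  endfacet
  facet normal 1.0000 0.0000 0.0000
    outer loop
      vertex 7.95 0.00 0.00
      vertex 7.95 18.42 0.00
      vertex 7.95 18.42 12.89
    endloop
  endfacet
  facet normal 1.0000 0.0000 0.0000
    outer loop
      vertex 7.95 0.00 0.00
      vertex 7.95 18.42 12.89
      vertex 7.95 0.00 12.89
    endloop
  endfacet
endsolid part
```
; perimeter-only toolpath
G21 ; units = mm
G90 ; absolute positioning
G28 ; home
; layer 1
G0 Z4.30
G0 X0.00 Y0.00
G1 X7.95 Y0.00
G1 X7.95 Y18.42
G1 X0.00 Y18.42
G1 X0.00 Y0.00
; layer 2
G0 Z8.59
G0 X0.00 Y0.00
G1 X7.95 Y0.00
G1 X7.95 Y18.42
G1 X0.00 Y18.42
G1 X0.00 Y0.00
; layer 3
G0 Z12.89
G0 X0.00 Y0.00
G1 X7.95 Y0.00
G1 X7.95 Y18.42
G1 X0.00 Y18.42
G1 X0.00 Y0.00
M2 ; end

The solid is a rectangular box, roughly 7.95 × 18.4 mm footprint and 12.9 mm tall. Slicing at Δz = 4.30 mm — 3 equal slices spanning the solid's height, so layer i sits at z = i·h/3 — gives 3 non-empty perimeters. Each is a 4-segment closed polygon; G0 lifts to the layer z and rapids to the start vertex, then G1 traces the edges.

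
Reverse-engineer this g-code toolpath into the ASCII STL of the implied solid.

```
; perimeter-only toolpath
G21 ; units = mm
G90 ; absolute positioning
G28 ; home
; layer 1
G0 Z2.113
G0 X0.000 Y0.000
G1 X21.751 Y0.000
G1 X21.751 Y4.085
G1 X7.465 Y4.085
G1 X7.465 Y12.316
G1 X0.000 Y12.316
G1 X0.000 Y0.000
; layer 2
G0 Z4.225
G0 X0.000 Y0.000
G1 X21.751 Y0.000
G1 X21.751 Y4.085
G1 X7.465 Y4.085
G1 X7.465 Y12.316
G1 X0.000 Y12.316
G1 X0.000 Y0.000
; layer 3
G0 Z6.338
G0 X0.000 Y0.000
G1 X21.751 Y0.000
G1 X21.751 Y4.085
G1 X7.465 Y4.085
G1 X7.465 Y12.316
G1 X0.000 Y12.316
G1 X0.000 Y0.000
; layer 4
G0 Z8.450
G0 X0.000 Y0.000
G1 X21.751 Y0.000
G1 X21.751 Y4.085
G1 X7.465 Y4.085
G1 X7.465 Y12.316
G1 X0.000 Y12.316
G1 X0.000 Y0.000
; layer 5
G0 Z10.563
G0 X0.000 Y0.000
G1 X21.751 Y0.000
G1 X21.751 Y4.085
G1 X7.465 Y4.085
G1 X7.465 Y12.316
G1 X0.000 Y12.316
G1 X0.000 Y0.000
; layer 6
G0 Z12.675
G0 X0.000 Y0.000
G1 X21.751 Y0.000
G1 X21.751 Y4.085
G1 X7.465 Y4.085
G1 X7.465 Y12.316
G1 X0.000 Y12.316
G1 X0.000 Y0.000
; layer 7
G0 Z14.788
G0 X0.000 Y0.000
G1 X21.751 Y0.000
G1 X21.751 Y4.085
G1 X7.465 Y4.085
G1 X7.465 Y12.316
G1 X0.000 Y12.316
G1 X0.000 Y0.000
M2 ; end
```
solid part
  facet normal 0.0000 0.0000 -1.0000
    outer loop
      vertex 21.751 4.085 0.000
      vertex 21.751 0.000 0.000
      vertex 0.000 0.000 0.000
    endloop
  endfacet
  facet normal 0.0000 0.0000 -1.0000
    outer loop
      vertex 7.465 4.085 0.000
      vertex 21.751 4.085 0.000
      vertex 0.000 0.000 0.000
    endloop
  endfacet
  facet normal 0.0000 0.0000 -1.0000
    outer loop
      vertex 7.465 12.316 0.000
      vertex 7.465 4.085 0.000
      vertex 0.000 0.000 0.000
    endloop
  endfacet
  facet normal 0.0000 0.0000 -1.0000
    outer loop
      vertex 0.000 12.316 0.000
      vertex 7.465 12.316 0.000
      vertex 0.000 0.000 0.000
    endloop
  endfacet
  facet normal 0.0000 0.0000 1.0000
    outer loop
      vertex 0.000 0.000 14.788
      vertex 21.751 0.000 14.788
      vertex 21.751 4.085 14.788
    endloop
  endfacet
  facet normal 0.0000 0.0000 1.0000
    outer loop
      vertex 0.000 0.000 14.788
      vertex 21.751 4.085 14.788
      vertex 7.465 4.085 14.788
    endloop
  endfacet
  facet normal 0.0000 0.0000 1.0000
    outer loop
      vertex 0.000 0.000 14.788
      vertex 7.465 4.085 14.788
      vertex 7.465 12.316 14.788
    endloop
  endfacet
  facet normal 0.0000 0.0000 1.0000
    outer loop
      vertex 0.000 0.000 14.788
      vertex 7.465 12.316 14.788
      vertex 0.000 12.316 14.788
    endloop
  endfacet
  facet normal 0.0000 -1.0000 0.0000
    outer loop
      vertex 0.000 0.000 0.000
      vertex 21.751 0.000 0.000
      vertex 21.751 0.000 14.788
    endloop
  endfacet
  facet normal 0.0000 -1.0000 0.0000
    outer loop
      vertex 0.000 0.000 0.000
      vertex 21.751 0.000 14.788
      vertex 0.000 0.000 14.788
    endloop
  endfacet
  facet normal 1.0000 0.0000 0.0000
    outer loop
      vertex 21.751 0.000 0.000
      vertex 21.751 4.085 0.000
      vertex 21.751 4.085 14.788
    endloop
  endfacet
  facet normal 1.0000 0.0000 0.0000
    outer loop
      vertex 21.751 0.000 0.000
      vertex 21.751 4.085 14.788
      vertex 21.751 0.000 14.788
    endloop
  endfacet
  facet normal 0.0000 1.0000 0.0000
    outer loop
      vertex 21.751 4.085 0.000
      vertex 7.465 4.085 0.000
      vertex 7.465 4.085 14.788
    endloop
  endfacet
  facet normal 0.0000 1.0000 0.0000
    outer loop
      vertex 21.751 4.085 0.000
      vertex 7.465 4.085 14.788
      vertex 21.751 4.085 14.788
    endloop
  endfacet
  facet normal 1.0000 0.0000 0.0000
    outer loop
      vertex 7.465 4.085 0.000
      vertex 7.465 12.316 0.000
      vertex 7.465 12.316 14.788
    endloop
  endfacet
  facet normal 1.0000 0.0000 0.0000
    outer loop
      vertex 7.465 4.085 0.000
      vertex 7.465 12.316 14.788
      vertex 7.465 4.085 14.788
    endloop
  endfacet
  facet normal 0.0000 1.0000 0.0000
    outer loop
      vertex 7.465 12.316 0.000
      vertex 0.000 12.316 0.000
      vertex 0.000 12.316 14.788
    endloop
  endfacet
  facet normal 0.0000 1.0000 0.0000
    outer loop
      vertex 7.465 12.316 0.000
      vertex 0.000 12.316 14.788
      vertex 7.465 12.316 14.788
    endloop
  endfacet
  facet normal -1.0000 0.0000 0.0000
    outer loop
      vertex 0.000 12.316 0.000
      vertex 0.000 0.000 0.000
      vertex 0.000 0.000 14.788
    endloop
  endfacet
  facet normal -1.0000 0.0000 0.0000
    outer loop
      vertex 0.000 12.316 0.000
      vertex 0.000 0.000 14.788
      vertex 0.000 12.316 14.788
    endloop
  endfacet
endsolid part

The G0 Z moves step by Δz≈2.113 mm. Every layer's G1 loop is the same polygon, so the solid is a straight extrusion of it from z=0 to z≈14.8. Closing with flat bottom and top caps and triangulating gives 20 facets — an L-shaped prism: outer 21.8 × 12.3 mm, arm thicknesses ≈ 4.08 mm (horizontal) and 7.46 mm (vertical), extruded 14.8 mm in z.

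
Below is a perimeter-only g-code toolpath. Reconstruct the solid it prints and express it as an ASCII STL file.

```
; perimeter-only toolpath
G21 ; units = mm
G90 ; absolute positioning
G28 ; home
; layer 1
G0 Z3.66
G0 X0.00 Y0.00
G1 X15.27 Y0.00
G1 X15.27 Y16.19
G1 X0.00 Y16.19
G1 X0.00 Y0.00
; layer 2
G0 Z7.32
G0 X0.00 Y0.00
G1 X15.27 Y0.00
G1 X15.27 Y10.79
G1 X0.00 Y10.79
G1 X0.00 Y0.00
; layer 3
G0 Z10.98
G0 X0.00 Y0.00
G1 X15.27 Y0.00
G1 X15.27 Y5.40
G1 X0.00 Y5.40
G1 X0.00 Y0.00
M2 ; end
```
solid part
  facet normal 0.0000 0.0000 -1.0000
    outer loop
      vertex 15.27 21.59 0.00
      vertex 15.27 0.00 0.00
      vertex 0.00 0.00 0.00
    endloop
  endfacet
  facet normal 0.0000 0.0000 -1.0000
    outer loop
      vertex 0.00 21.59 0.00
      vertex 15.27 21.59 0.00
      vertex 0.00 0.00 0.00
    endloop
  endfacet
  facet normal 0.0000 -1.0000 0.0000
    outer loop
      vertex 0.00 0.00 0.00
      vertex 15.27 0.00 0.00
      vertex 15.27 0.00 14.64
    endloop
  endfacet
  facet normal 0.0000 -1.0000 0.0000
    outer loop
      vertex 0.00 0.00 0.00
      vertex 15.27 0.00 14.64
      vertex 0.00 0.00 14.64
    endloop
  endfacet
  facet normal 0.0000 0.5612 0.8277
    outer loop
      vertex 0.00 0.00 14.64
      vertex 15.27 0.00 14.64
      vertex 15.27 21.59 0.00
    endloop
  endfacet
  facet normal 0.0000 0.5612 0.8277
    outer loop
      vertex 0.00 0.00 14.64
      vertex 15.27 21.59 0.00
      vertex 0.00 21.59 0.00
    endloop
  endfacet
  facet normal -1.0000 0.0000 0.0000
    outer loop
      vertex 0.00 0.00 14.64
      vertex 0.00 21.59 0.00
      vertex 0.00 0.00 0.00
    endloop
  endfacet
  facet normal 1.0000 0.0000 0.0000
    outer loop
      vertex 15.27 0.00 0.00
      vertex 15.27 21.59 0.00
      vertex 15.27 0.00 14.64
    endloop
  endfacet
endsolid part

The G0 Z moves step by Δz≈3.66 mm. The G1 loops shrink linearly with z, so the solid tapers from its base footprint up to z≈14.6. Closing with a flat bottom cap and the tapered top and triangulating gives 8 facets — a wedge (ramp): 15.3 × 21.6 mm base, rising to 14.6 mm along the y=0 edge and sloping linearly to z=0 at y=21.6.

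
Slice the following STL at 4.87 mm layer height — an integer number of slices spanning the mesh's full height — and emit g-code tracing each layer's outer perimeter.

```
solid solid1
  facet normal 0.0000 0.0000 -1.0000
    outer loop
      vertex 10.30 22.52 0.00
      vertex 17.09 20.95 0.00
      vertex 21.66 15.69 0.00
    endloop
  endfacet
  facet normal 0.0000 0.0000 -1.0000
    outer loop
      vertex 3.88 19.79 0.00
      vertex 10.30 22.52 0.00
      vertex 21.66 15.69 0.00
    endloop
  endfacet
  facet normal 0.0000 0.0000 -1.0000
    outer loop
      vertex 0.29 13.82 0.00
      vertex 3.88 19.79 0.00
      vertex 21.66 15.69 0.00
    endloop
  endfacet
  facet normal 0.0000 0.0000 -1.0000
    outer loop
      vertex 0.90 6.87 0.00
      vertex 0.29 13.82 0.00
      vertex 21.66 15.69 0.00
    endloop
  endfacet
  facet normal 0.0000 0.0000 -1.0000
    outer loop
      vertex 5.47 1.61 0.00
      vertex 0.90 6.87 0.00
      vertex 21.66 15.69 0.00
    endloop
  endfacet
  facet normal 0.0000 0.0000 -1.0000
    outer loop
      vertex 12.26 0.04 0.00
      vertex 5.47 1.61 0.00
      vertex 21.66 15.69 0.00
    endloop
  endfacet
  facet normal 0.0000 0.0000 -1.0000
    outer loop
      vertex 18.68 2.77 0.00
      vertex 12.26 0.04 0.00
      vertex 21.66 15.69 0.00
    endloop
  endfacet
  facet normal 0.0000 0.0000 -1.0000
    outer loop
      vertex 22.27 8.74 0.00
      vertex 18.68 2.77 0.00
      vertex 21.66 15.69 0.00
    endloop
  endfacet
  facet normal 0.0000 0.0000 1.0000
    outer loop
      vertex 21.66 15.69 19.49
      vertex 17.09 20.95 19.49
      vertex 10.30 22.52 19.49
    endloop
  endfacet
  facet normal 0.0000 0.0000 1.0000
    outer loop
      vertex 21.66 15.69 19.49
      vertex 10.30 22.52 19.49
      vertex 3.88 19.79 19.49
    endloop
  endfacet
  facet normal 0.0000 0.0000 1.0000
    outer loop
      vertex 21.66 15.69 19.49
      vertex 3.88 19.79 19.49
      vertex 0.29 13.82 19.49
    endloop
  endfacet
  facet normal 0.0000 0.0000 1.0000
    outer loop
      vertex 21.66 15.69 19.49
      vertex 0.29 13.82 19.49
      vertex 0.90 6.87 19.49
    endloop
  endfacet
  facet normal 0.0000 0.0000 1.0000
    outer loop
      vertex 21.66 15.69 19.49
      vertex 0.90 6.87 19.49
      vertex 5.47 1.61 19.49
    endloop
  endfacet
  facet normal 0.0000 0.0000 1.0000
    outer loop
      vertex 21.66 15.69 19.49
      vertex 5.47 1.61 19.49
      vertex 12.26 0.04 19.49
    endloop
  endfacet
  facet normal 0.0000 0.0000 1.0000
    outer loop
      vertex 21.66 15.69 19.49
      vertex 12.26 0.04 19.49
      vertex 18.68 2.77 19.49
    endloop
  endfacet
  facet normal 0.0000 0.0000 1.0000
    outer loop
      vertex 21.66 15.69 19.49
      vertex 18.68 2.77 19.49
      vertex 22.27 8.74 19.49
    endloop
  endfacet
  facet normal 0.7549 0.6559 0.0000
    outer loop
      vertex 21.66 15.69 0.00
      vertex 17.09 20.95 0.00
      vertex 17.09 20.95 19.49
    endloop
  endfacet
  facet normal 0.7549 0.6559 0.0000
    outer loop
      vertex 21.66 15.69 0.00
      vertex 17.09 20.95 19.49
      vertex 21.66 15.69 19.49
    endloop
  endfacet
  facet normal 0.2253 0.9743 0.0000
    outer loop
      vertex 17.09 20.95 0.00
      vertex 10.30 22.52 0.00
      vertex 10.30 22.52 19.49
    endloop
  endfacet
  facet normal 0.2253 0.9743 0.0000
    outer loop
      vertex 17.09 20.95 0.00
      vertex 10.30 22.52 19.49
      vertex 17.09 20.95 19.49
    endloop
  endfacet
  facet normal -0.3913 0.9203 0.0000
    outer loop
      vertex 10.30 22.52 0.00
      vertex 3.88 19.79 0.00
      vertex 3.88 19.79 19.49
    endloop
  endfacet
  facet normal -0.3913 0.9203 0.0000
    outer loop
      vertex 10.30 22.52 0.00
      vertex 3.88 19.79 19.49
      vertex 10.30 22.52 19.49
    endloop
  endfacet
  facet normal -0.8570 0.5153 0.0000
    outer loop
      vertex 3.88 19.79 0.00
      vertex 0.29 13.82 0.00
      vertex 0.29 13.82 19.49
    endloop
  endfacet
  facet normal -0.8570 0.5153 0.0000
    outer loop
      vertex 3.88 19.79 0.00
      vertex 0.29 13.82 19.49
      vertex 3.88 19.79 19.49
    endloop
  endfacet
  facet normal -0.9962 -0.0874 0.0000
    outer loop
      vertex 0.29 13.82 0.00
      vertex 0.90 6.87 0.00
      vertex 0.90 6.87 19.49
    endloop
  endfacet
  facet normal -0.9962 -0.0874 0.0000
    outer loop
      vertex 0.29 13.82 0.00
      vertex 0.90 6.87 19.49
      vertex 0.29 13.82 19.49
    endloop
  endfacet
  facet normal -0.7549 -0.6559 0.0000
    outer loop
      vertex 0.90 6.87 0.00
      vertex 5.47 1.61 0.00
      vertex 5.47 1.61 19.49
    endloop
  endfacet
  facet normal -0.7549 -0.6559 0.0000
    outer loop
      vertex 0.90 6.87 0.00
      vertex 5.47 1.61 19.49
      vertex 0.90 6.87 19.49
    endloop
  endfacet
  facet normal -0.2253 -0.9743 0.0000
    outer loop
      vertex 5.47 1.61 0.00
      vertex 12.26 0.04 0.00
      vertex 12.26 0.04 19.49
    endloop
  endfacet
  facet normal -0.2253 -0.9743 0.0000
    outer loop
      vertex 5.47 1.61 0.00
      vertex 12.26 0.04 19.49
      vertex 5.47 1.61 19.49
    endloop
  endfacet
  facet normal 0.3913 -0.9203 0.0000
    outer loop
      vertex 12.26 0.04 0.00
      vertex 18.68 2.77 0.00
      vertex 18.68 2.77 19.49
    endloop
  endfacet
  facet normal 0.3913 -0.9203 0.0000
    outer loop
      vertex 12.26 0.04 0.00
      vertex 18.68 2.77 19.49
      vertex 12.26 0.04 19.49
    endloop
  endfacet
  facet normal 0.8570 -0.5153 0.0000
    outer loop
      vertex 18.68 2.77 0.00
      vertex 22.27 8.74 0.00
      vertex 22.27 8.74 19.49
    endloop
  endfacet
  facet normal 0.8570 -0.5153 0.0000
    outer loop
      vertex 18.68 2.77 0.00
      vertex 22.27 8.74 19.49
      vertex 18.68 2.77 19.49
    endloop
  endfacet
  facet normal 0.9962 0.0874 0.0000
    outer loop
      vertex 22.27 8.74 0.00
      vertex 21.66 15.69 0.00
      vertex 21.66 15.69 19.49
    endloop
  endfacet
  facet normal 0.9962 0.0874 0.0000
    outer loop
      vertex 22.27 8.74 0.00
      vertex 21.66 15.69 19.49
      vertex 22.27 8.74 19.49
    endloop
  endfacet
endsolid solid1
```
; perimeter-only toolpath
G21 ; units = mm
G90 ; absolute positioning
G28 ; home
; layer 1
G0 Z4.87
G0 X21.66 Y15.69
G1 X17.09 Y20.95
G1 X10.30 Y22.52
G1 X3.88 Y19.79
G1 X0.29 Y13.82
G1 X0.90 Y6.87
G1 X5.47 Y1.61
G1 X12.26 Y0.04
G1 X18.68 Y2.77
G1 X22.27 Y8.74
G1 X21.66 Y15.69
; layer 2
G0 Z9.74
G0 X21.66 Y15.69
G1 X17.09 Y20.95
G1 X10.30 Y22.52
G1 X3.88 Y19.79
G1 X0.29 Y13.82
G1 X0.90 Y6.87
G1 X5.47 Y1.61
G1 X12.26 Y0.04
G1 X18.68 Y2.77
G1 X22.27 Y8.74
G1 X21.66 Y15.69
; layer 3
G0 Z14.62
G0 X21.66 Y15.69
G1 X17.09 Y20.95
G1 X10.30 Y22.52
G1 X3.88 Y19.79
G1 X0.29 Y13.82
G1 X0.90 Y6.87
G1 X5.47 Y1.61
G1 X12.26 Y0.04
G1 X18.68 Y2.77
G1 X22.27 Y8.74
G1 X21.66 Y15.69
; layer 4
G0 Z19.49
G0 X21.66 Y15.69
G1 X17.09 Y20.95
G1 X10.30 Y22.52
G1 X3.88 Y19.79
G1 X0.29 Y13.82
G1 X0.90 Y6.87
G1 X5.47 Y1.61
G1 X12.26 Y0.04
G1 X18.68 Y2.77
G1 X22.27 Y8.74
G1 X21.66 Y15.69
M2 ; end

The solid is a regular 10-sided prism (a cylinder approximated with 10 flat sides), circumscribed radius ≈ 11.3 mm, height ≈ 19.5 mm. Slicing at Δz = 4.87 mm — 4 equal slices spanning the solid's height, so layer i sits at z = i·h/4 — gives 4 non-empty perimeters. Each is a 10-segment closed polygon; G0 lifts to the layer z and rapids to the start vertex, then G1 traces the edges.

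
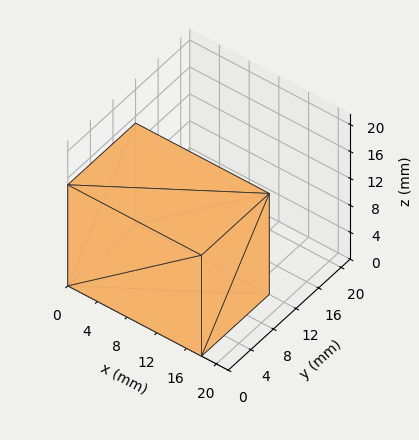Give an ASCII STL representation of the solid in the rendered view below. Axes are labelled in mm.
Reading the render: the shape is a rectangular box, roughly 18 × 12 mm footprint and 15 mm tall (dimensions read to the nearest mm from the axis ticks). For the STL, each face is triangulated and given an outward normal.

solid part
  facet normal 0.0000 0.0000 -1.0000
    outer loop
      vertex 18.000 12.000 0.000
      vertex 18.000 0.000 0.000
      vertex 0.000 0.000 0.000
    endloop
  endfacet
  facet normal 0.0000 0.0000 -1.0000
    outer loop
      vertex 0.000 12.000 0.000
      vertex 18.000 12.000 0.000
      vertex 0.000 0.000 0.000
    endloop
  endfacet
  facet normal 0.0000 0.0000 1.0000
    outer loop
      vertex 0.000 0.000 15.000
      vertex 18.000 0.000 15.000
      vertex 18.000 12.000 15.000
    endloop
  endfacet
  facet normal 0.0000 0.0000 1.0000
    outer loop
      vertex 0.000 0.000 15.000
      vertex 18.000 12.000 15.000
      vertex 0.000 12.000 15.000
    endloop
  endfacet
  facet normal 0.0000 -1.0000 0.0000
    outer loop
      vertex 0.000 0.000 0.000
      vertex 18.000 0.000 0.000
      vertex 18.000 0.000 15.000
    endloop
  endfacet
  facet normal 0.0000 -1.0000 0.0000
    outer loop
      vertex 0.000 0.000 0.000
      vertex 18.000 0.000 15.000
      vertex 0.000 0.000 15.000
    endloop
  endfacet
  facet normal 0.0000 1.0000 0.0000
    outer loop
      vertex 18.000 12.000 15.000
      vertex 18.000 12.000 0.000
      vertex 0.000 12.000 0.000
    endloop
  endfacet
  facet normal 0.0000 1.0000 0.0000
    outer loop
      vertex 0.000 12.000 15.000
      vertex 18.000 12.000 15.000
      vertex 0.000 12.000 0.000
    endloop
  endfacet
  facet normal -1.0000 0.0000 0.0000
    outer loop
      vertex 0.000 12.000 15.000
      vertex 0.000 12.000 0.000
      vertex 0.000 0.000 0.000
    endloop
  endfacet
  facet normal -1.0000 0.0000 0.0000
    outer loop
      vertex 0.000 0.000 15.000
      vertex 0.000 12.000 15.000
      vertex 0.000 0.000 0.000
    endloop
  endfacet
  facet normal 1.0000 0.0000 0.0000
    outer loop
      vertex 18.000 0.000 0.000
      vertex 18.000 12.000 0.000
      vertex 18.000 12.000 15.000
    endloop
  endfacet
  facet normal 1.0000 0.0000 0.0000
    outer loop
      vertex 18.000 0.000 0.000
      vertex 18.000 12.000 15.000
      vertex 18.000 0.000 15.000
    endloop
  endfacet
endsolid part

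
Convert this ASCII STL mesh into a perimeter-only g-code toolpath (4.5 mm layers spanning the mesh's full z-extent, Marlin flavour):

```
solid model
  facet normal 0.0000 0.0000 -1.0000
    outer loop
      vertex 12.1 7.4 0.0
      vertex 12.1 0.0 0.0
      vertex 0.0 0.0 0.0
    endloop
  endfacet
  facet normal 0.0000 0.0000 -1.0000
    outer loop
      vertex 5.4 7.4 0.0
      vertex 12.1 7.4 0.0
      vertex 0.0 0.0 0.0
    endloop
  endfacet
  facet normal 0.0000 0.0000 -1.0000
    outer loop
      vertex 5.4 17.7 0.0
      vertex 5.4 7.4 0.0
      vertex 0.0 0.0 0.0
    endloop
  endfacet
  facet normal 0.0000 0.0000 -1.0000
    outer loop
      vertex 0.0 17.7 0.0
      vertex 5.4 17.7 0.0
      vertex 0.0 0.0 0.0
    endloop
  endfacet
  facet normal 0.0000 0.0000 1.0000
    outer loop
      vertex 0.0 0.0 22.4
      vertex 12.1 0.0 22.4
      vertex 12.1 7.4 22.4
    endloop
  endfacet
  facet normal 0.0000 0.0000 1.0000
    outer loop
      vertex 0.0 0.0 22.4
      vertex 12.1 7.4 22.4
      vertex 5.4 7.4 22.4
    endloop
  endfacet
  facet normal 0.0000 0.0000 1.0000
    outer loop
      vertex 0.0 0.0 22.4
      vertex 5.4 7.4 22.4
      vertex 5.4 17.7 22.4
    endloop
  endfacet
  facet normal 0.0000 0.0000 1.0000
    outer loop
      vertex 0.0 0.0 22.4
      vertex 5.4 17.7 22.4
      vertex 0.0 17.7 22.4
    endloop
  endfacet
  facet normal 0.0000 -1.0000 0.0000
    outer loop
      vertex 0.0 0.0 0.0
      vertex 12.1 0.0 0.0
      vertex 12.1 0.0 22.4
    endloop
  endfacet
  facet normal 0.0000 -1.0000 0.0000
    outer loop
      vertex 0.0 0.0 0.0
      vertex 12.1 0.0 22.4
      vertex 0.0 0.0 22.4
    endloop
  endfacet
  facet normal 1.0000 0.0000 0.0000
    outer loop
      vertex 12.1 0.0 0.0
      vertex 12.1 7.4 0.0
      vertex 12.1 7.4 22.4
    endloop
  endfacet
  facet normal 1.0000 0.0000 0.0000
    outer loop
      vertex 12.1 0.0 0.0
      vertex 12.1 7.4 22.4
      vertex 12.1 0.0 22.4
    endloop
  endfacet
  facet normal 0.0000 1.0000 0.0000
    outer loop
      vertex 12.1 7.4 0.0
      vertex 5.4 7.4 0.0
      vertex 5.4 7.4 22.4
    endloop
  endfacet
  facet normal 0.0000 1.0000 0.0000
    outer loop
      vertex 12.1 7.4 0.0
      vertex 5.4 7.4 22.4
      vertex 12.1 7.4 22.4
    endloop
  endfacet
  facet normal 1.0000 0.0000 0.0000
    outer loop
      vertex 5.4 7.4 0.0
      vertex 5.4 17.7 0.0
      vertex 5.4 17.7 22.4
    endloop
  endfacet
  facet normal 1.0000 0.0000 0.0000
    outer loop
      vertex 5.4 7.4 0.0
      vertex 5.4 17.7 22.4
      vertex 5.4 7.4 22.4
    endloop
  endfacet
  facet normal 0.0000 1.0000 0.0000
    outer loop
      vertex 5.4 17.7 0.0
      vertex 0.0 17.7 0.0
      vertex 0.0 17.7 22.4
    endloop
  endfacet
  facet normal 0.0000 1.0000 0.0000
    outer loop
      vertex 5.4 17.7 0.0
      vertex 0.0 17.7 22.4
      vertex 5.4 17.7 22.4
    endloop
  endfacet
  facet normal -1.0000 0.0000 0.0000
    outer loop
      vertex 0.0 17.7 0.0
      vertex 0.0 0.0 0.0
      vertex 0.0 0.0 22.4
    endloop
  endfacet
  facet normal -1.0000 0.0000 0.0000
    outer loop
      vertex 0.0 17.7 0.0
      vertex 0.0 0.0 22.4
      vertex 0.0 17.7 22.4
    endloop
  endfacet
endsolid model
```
; perimeter-only toolpath
G21 ; units = mm
G90 ; absolute positioning
G28 ; home
; layer 1
G0 Z4.5
G0 X0.0 Y0.0
G1 X12.1 Y0.0
G1 X12.1 Y7.4
G1 X5.4 Y7.4
G1 X5.4 Y17.7
G1 X0.0 Y17.7
G1 X0.0 Y0.0
; layer 2
G0 Z9.0
G0 X0.0 Y0.0
G1 X12.1 Y0.0
G1 X12.1 Y7.4
G1 X5.4 Y7.4
G1 X5.4 Y17.7
G1 X0.0 Y17.7
G1 X0.0 Y0.0
; layer 3
G0 Z13.4
G0 X0.0 Y0.0
G1 X12.1 Y0.0
G1 X12.1 Y7.4
G1 X5.4 Y7.4
G1 X5.4 Y17.7
G1 X0.0 Y17.7
G1 X0.0 Y0.0
; layer 4
G0 Z17.9
G0 X0.0 Y0.0
G1 X12.1 Y0.0
G1 X12.1 Y7.4
G1 X5.4 Y7.4
G1 X5.4 Y17.7
G1 X0.0 Y17.7
G1 X0.0 Y0.0
; layer 5
G0 Z22.4
G0 X0.0 Y0.0
G1 X12.1 Y0.0
G1 X12.1 Y7.4
G1 X5.4 Y7.4
G1 X5.4 Y17.7
G1 X0.0 Y17.7
G1 X0.0 Y0.0
M2 ; end

The solid is an L-shaped prism: outer 12.1 × 17.7 mm, arm thicknesses ≈ 7.4 mm (horizontal) and 5.4 mm (vertical), extruded 22.4 mm in z. Slicing at Δz = 4.5 mm — 5 equal slices spanning the solid's height, so layer i sits at z = i·h/5 — gives 5 non-empty perimeters. Each is a 6-segment closed polygon; G0 lifts to the layer z and rapids to the start vertex, then G1 traces the edges.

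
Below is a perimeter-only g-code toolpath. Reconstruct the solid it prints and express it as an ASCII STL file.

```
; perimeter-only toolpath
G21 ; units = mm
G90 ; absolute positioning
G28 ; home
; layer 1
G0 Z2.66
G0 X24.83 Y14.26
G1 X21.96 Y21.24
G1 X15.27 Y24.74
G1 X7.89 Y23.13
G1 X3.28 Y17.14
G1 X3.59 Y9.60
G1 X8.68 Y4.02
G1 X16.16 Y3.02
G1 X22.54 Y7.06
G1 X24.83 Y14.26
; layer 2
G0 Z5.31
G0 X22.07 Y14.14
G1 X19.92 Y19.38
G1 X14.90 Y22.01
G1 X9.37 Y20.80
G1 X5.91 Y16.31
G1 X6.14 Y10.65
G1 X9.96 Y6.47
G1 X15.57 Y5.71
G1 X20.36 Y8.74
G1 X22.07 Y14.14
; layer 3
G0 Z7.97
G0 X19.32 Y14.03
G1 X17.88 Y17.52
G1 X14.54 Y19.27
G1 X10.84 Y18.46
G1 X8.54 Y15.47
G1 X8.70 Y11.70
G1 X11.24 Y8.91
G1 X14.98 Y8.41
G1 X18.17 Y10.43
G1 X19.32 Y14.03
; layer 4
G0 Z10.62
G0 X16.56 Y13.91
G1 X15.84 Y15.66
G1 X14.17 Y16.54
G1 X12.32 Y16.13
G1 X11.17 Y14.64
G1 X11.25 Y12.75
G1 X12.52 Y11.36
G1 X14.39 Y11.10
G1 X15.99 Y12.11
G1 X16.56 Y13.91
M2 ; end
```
solid part
  facet normal 0.0000 0.0000 -1.0000
    outer loop
      vertex 15.64 27.48 0.00
      vertex 24.00 23.10 0.00
      vertex 27.59 14.37 0.00
    endloop
  endfacet
  facet normal 0.0000 0.0000 -1.0000
    outer loop
      vertex 6.41 25.46 0.00
      vertex 15.64 27.48 0.00
      vertex 27.59 14.37 0.00
    endloop
  endfacet
  facet normal 0.0000 0.0000 -1.0000
    outer loop
      vertex 0.65 17.98 0.00
      vertex 6.41 25.46 0.00
      vertex 27.59 14.37 0.00
    endloop
  endfacet
  facet normal 0.0000 0.0000 -1.0000
    outer loop
      vertex 1.04 8.55 0.00
      vertex 0.65 17.98 0.00
      vertex 27.59 14.37 0.00
    endloop
  endfacet
  facet normal 0.0000 0.0000 -1.0000
    outer loop
      vertex 7.40 1.58 0.00
      vertex 1.04 8.55 0.00
      vertex 27.59 14.37 0.00
    endloop
  endfacet
  facet normal 0.0000 0.0000 -1.0000
    outer loop
      vertex 16.75 0.32 0.00
      vertex 7.40 1.58 0.00
      vertex 27.59 14.37 0.00
    endloop
  endfacet
  facet normal 0.0000 0.0000 -1.0000
    outer loop
      vertex 24.73 5.37 0.00
      vertex 16.75 0.32 0.00
      vertex 27.59 14.37 0.00
    endloop
  endfacet
  facet normal 0.6616 0.2721 0.6987
    outer loop
      vertex 27.59 14.37 0.00
      vertex 24.00 23.10 0.00
      vertex 13.80 13.80 13.28
    endloop
  endfacet
  facet normal 0.3320 0.6337 0.6987
    outer loop
      vertex 24.00 23.10 0.00
      vertex 15.64 27.48 0.00
      vertex 13.80 13.80 13.28
    endloop
  endfacet
  facet normal -0.1529 0.6989 0.6987
    outer loop
      vertex 15.64 27.48 0.00
      vertex 6.41 25.46 0.00
      vertex 13.80 13.80 13.28
    endloop
  endfacet
  facet normal -0.5668 0.4365 0.6987
    outer loop
      vertex 6.41 25.46 0.00
      vertex 0.65 17.98 0.00
      vertex 13.80 13.80 13.28
    endloop
  endfacet
  facet normal -0.7149 -0.0296 0.6986
    outer loop
      vertex 0.65 17.98 0.00
      vertex 1.04 8.55 0.00
      vertex 13.80 13.80 13.28
    endloop
  endfacet
  facet normal -0.5286 -0.4823 0.6986
    outer loop
      vertex 1.04 8.55 0.00
      vertex 7.40 1.58 0.00
      vertex 13.80 13.80 13.28
    endloop
  endfacet
  facet normal -0.0956 -0.7091 0.6986
    outer loop
      vertex 7.40 1.58 0.00
      vertex 16.75 0.32 0.00
      vertex 13.80 13.80 13.28
    endloop
  endfacet
  facet normal 0.3826 -0.6046 0.6987
    outer loop
      vertex 16.75 0.32 0.00
      vertex 24.73 5.37 0.00
      vertex 13.80 13.80 13.28
    endloop
  endfacet
  facet normal 0.6818 -0.2167 0.6987
    outer loop
      vertex 24.73 5.37 0.00
      vertex 27.59 14.37 0.00
      vertex 13.80 13.80 13.28
    endloop
  endfacet
endsolid part

The G0 Z moves step by Δz≈2.66 mm. The G1 loops shrink linearly with z, so the solid tapers from its base footprint up to z≈13.3. Closing with a flat bottom cap and the tapered top and triangulating gives 16 facets — a regular 9-sided pyramid, base circumscribed radius ≈ 13.8 mm, apex at z ≈ 13.3 mm.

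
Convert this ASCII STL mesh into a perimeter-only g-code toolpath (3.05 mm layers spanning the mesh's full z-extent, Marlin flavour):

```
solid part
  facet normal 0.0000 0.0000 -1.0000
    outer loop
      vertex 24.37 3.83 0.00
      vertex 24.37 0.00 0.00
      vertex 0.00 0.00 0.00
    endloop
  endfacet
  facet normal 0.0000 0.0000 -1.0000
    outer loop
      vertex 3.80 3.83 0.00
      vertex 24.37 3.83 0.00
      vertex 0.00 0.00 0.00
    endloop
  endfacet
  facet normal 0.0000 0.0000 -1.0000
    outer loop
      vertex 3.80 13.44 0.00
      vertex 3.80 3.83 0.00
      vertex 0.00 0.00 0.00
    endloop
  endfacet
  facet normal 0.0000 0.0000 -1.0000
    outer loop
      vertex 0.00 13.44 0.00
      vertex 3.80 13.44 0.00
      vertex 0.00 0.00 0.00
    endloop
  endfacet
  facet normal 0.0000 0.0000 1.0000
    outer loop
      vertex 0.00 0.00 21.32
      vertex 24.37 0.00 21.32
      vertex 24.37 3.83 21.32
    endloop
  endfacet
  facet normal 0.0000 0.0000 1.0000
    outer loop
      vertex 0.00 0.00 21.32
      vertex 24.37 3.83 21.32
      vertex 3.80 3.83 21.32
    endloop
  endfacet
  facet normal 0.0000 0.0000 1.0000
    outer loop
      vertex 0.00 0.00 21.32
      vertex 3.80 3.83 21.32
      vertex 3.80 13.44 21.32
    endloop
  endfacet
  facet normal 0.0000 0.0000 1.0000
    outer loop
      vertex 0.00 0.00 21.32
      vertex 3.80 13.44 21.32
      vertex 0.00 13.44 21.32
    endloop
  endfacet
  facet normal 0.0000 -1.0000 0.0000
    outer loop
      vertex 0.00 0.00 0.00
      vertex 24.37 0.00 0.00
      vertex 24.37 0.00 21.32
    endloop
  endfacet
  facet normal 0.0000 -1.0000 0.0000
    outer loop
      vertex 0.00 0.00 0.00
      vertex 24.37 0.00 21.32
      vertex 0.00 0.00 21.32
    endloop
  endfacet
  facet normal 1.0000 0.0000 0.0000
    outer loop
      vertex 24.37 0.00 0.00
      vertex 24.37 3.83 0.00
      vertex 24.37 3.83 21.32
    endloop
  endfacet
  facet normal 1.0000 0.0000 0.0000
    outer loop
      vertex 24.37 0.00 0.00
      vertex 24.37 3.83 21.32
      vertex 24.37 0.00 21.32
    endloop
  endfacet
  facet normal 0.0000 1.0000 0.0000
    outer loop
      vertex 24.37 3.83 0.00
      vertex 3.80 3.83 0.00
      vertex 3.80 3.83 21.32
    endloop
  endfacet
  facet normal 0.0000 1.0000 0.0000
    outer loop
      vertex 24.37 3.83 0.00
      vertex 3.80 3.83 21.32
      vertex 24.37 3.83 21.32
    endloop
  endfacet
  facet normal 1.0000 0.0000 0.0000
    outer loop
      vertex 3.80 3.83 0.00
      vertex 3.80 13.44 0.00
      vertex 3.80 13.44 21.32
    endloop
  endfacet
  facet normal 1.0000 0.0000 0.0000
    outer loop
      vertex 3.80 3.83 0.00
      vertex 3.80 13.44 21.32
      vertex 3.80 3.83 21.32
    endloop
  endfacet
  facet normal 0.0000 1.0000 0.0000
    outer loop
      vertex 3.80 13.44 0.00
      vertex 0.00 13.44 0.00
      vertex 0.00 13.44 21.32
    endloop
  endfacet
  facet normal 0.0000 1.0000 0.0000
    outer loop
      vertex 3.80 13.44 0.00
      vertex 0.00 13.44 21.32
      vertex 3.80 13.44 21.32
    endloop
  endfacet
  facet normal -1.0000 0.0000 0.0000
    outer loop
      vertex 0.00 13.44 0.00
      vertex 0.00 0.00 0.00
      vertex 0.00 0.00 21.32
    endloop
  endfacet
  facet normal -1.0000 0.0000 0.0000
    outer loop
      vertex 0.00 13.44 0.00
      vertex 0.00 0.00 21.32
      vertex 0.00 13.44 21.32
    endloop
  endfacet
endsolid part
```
; perimeter-only toolpath
G21 ; units = mm
G90 ; absolute positioning
G28 ; home
; layer 1
G0 Z3.05
G0 X0.00 Y0.00
G1 X24.37 Y0.00
G1 X24.37 Y3.83
G1 X3.80 Y3.83
G1 X3.80 Y13.44
G1 X0.00 Y13.44
G1 X0.00 Y0.00
; layer 2
G0 Z6.09
G0 X0.00 Y0.00
G1 X24.37 Y0.00
G1 X24.37 Y3.83
G1 X3.80 Y3.83
G1 X3.80 Y13.44
G1 X0.00 Y13.44
G1 X0.00 Y0.00
; layer 3
G0 Z9.14
G0 X0.00 Y0.00
G1 X24.37 Y0.00
G1 X24.37 Y3.83
G1 X3.80 Y3.83
G1 X3.80 Y13.44
G1 X0.00 Y13.44
G1 X0.00 Y0.00
; layer 4
G0 Z12.18
G0 X0.00 Y0.00
G1 X24.37 Y0.00
G1 X24.37 Y3.83
G1 X3.80 Y3.83
G1 X3.80 Y13.44
G1 X0.00 Y13.44
G1 X0.00 Y0.00
; layer 5
G0 Z15.23
G0 X0.00 Y0.00
G1 X24.37 Y0.00
G1 X24.37 Y3.83
G1 X3.80 Y3.83
G1 X3.80 Y13.44
G1 X0.00 Y13.44
G1 X0.00 Y0.00
; layer 6
G0 Z18.27
G0 X0.00 Y0.00
G1 X24.37 Y0.00
G1 X24.37 Y3.83
G1 X3.80 Y3.83
G1 X3.80 Y13.44
G1 X0.00 Y13.44
G1 X0.00 Y0.00
; layer 7
G0 Z21.32
G0 X0.00 Y0.00
G1 X24.37 Y0.00
G1 X24.37 Y3.83
G1 X3.80 Y3.83
G1 X3.80 Y13.44
G1 X0.00 Y13.44
G1 X0.00 Y0.00
M2 ; end

The solid is an L-shaped prism: outer 24.4 × 13.4 mm, arm thicknesses ≈ 3.83 mm (horizontal) and 3.8 mm (vertical), extruded 21.3 mm in z. Slicing at Δz = 3.05 mm — 7 equal slices spanning the solid's height, so layer i sits at z = i·h/7 — gives 7 non-empty perimeters. Each is a 6-segment closed polygon; G0 lifts to the layer z and rapids to the start vertex, then G1 traces the edges.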